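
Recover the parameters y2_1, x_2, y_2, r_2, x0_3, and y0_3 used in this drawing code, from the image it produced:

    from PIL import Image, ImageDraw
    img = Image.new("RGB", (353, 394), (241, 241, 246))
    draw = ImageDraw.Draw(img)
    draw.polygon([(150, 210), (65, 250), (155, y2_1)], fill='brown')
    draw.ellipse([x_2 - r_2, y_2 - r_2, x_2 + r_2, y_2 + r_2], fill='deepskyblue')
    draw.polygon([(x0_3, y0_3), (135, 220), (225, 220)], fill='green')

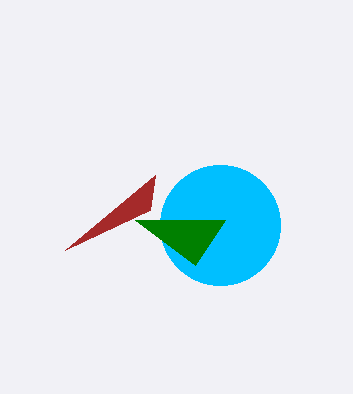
y2_1 = 175
x_2 = 220
y_2 = 225
r_2 = 60
x0_3 = 195
y0_3 = 265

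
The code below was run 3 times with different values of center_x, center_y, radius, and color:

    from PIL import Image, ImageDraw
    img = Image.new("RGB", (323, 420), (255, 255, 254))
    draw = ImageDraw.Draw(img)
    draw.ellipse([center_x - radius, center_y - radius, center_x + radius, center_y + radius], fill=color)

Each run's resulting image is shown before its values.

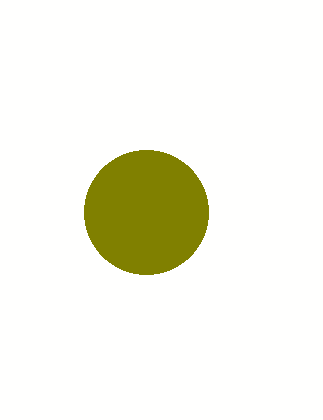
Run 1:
center_x = 146, center_y = 212, radius = 62, color = 'olive'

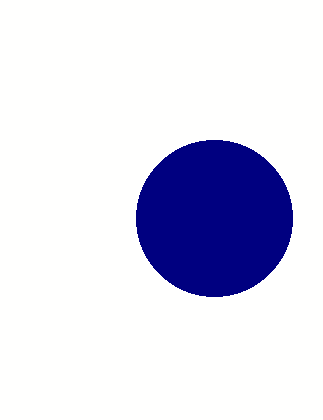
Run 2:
center_x = 214; center_y = 218; radius = 78; color = 'navy'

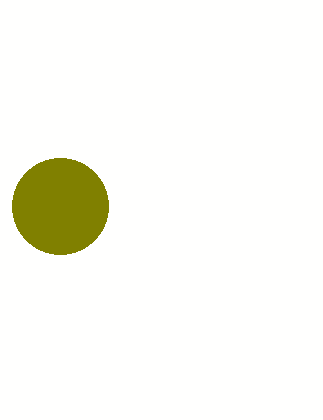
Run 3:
center_x = 60
center_y = 206
radius = 48
color = 'olive'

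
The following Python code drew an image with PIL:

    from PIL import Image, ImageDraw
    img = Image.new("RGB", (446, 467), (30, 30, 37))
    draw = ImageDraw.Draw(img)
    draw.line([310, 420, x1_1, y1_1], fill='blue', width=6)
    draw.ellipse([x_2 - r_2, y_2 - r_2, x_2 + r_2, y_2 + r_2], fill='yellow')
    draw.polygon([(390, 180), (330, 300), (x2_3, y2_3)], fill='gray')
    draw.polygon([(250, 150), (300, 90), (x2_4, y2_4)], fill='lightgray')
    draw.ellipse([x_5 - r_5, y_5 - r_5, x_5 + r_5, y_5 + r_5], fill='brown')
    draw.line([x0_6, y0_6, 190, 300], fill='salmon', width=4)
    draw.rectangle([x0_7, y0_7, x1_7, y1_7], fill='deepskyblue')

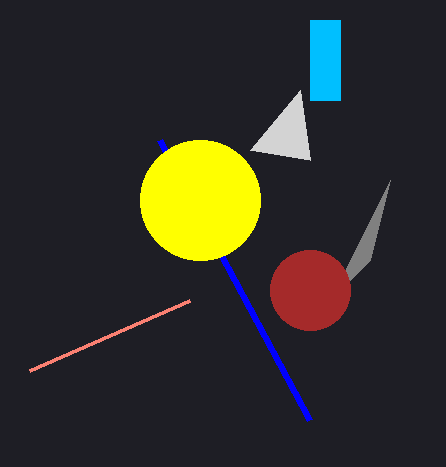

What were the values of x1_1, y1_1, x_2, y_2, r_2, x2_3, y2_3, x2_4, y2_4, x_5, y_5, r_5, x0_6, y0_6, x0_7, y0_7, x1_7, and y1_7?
x1_1 = 160; y1_1 = 140; x_2 = 200; y_2 = 200; r_2 = 60; x2_3 = 370; y2_3 = 260; x2_4 = 310; y2_4 = 160; x_5 = 310; y_5 = 290; r_5 = 40; x0_6 = 30; y0_6 = 370; x0_7 = 310; y0_7 = 20; x1_7 = 340; y1_7 = 100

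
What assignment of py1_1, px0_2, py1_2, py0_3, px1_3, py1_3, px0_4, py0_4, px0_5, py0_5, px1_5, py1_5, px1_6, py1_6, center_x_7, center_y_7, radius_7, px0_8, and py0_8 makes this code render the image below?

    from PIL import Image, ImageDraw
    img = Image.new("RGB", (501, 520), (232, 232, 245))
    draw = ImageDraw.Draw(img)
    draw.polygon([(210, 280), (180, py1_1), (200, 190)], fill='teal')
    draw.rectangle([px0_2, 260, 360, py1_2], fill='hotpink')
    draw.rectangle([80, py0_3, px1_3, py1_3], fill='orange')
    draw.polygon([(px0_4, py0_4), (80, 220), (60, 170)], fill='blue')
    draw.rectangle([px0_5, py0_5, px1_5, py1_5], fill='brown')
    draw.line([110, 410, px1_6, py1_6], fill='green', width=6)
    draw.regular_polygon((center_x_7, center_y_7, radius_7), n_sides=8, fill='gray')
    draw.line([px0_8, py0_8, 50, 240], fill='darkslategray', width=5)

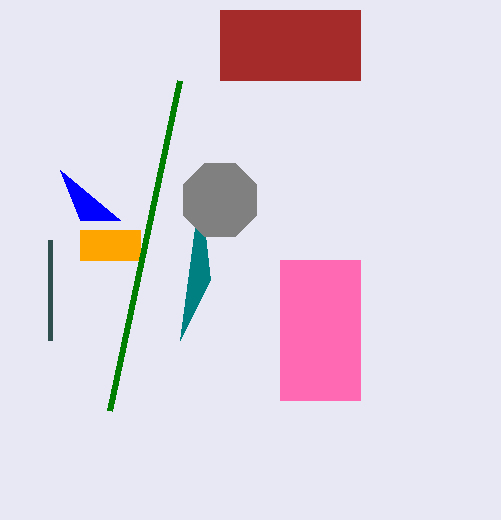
py1_1 = 340, px0_2 = 280, py1_2 = 400, py0_3 = 230, px1_3 = 140, py1_3 = 260, px0_4 = 120, py0_4 = 220, px0_5 = 220, py0_5 = 10, px1_5 = 360, py1_5 = 80, px1_6 = 180, py1_6 = 80, center_x_7 = 220, center_y_7 = 200, radius_7 = 40, px0_8 = 50, py0_8 = 340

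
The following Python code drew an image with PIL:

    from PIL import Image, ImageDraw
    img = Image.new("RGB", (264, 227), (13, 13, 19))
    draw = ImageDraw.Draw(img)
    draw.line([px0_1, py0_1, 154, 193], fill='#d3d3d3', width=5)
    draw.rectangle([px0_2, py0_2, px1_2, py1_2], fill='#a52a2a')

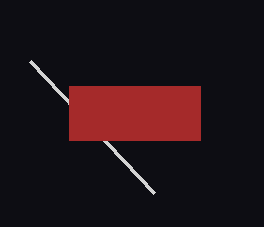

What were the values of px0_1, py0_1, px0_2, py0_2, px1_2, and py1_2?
px0_1 = 30, py0_1 = 61, px0_2 = 69, py0_2 = 86, px1_2 = 200, py1_2 = 140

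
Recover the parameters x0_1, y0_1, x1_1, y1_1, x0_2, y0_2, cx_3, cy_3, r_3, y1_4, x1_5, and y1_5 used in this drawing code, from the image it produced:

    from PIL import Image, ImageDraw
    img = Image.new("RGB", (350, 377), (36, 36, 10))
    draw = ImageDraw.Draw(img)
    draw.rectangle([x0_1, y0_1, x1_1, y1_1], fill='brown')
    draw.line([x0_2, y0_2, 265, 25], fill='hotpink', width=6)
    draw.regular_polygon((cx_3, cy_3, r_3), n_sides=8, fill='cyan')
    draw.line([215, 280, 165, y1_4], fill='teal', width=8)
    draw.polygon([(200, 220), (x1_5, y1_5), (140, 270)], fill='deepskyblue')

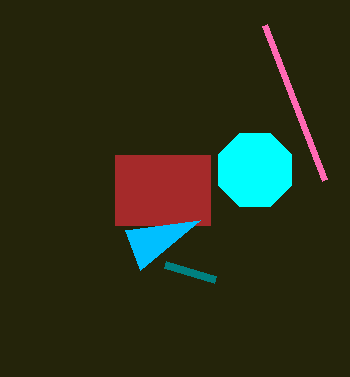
x0_1 = 115, y0_1 = 155, x1_1 = 210, y1_1 = 225, x0_2 = 325, y0_2 = 180, cx_3 = 255, cy_3 = 170, r_3 = 40, y1_4 = 265, x1_5 = 125, y1_5 = 230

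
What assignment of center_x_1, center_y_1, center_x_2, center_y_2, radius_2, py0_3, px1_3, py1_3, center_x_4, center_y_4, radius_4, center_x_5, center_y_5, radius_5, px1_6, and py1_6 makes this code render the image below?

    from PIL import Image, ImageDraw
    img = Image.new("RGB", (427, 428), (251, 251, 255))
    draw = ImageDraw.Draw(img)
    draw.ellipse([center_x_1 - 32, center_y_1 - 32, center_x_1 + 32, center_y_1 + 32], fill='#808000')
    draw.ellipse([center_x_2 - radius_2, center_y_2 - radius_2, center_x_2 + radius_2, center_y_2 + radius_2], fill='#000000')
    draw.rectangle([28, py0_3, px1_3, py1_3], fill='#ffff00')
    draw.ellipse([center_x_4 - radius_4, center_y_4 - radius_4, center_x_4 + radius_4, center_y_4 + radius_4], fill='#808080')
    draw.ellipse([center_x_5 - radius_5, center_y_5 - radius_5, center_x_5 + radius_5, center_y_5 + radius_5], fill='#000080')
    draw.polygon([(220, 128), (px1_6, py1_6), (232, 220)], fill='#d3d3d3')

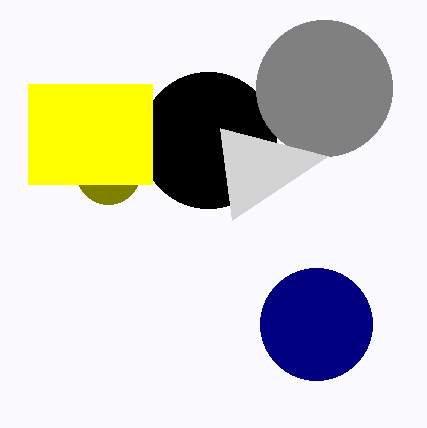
center_x_1 = 108; center_y_1 = 172; center_x_2 = 208; center_y_2 = 140; radius_2 = 68; py0_3 = 84; px1_3 = 152; py1_3 = 184; center_x_4 = 324; center_y_4 = 88; radius_4 = 68; center_x_5 = 316; center_y_5 = 324; radius_5 = 56; px1_6 = 328; py1_6 = 156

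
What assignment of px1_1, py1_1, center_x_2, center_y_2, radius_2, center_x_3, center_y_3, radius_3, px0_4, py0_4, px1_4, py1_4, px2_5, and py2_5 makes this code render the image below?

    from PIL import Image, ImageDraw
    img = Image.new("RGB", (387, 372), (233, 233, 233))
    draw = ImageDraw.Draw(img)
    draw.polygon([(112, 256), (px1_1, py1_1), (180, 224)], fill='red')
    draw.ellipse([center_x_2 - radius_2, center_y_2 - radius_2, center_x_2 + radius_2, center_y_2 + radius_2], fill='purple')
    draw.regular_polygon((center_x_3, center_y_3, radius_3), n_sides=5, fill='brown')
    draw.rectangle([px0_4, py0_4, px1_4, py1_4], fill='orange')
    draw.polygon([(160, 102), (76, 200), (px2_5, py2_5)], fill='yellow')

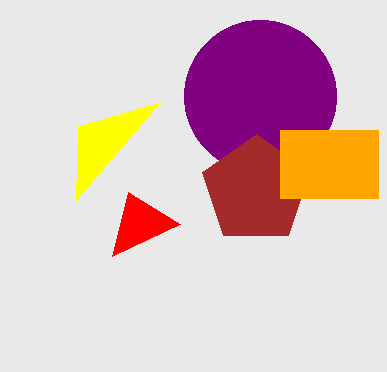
px1_1 = 128; py1_1 = 192; center_x_2 = 260; center_y_2 = 96; radius_2 = 76; center_x_3 = 256; center_y_3 = 190; radius_3 = 56; px0_4 = 280; py0_4 = 130; px1_4 = 378; py1_4 = 198; px2_5 = 78; py2_5 = 126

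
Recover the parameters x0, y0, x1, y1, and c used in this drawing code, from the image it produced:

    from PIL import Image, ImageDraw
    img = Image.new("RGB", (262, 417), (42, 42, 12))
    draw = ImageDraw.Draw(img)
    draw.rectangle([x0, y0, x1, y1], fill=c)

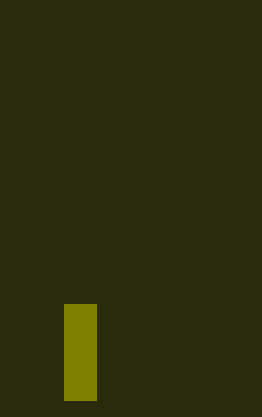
x0 = 64, y0 = 304, x1 = 96, y1 = 400, c = 'olive'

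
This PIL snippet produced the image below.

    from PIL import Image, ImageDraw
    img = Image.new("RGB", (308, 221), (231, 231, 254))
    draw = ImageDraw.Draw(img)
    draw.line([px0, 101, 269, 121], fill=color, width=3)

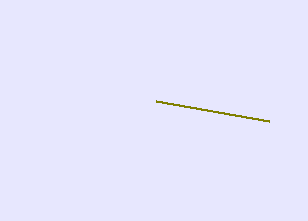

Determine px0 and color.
px0 = 156
color = 'olive'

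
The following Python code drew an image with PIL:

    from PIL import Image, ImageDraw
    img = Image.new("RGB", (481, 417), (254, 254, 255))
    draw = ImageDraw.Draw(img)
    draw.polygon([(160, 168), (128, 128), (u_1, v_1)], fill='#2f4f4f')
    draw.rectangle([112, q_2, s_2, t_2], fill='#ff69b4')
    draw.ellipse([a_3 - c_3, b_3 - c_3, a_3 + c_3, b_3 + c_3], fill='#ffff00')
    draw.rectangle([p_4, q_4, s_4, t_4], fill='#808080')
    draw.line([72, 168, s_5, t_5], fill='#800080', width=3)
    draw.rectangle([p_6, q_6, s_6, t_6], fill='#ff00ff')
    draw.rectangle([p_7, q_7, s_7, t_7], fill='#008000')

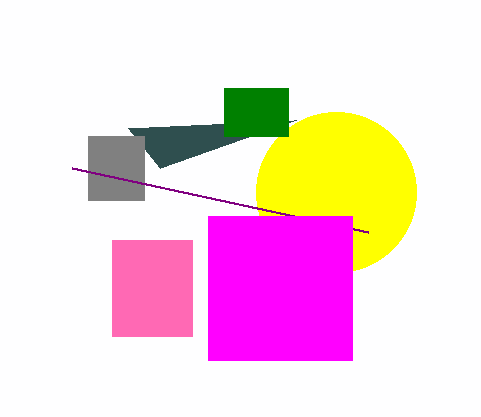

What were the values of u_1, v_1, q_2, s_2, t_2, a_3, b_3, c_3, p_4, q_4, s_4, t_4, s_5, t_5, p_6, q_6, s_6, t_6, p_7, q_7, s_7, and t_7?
u_1 = 296, v_1 = 120, q_2 = 240, s_2 = 192, t_2 = 336, a_3 = 336, b_3 = 192, c_3 = 80, p_4 = 88, q_4 = 136, s_4 = 144, t_4 = 200, s_5 = 368, t_5 = 232, p_6 = 208, q_6 = 216, s_6 = 352, t_6 = 360, p_7 = 224, q_7 = 88, s_7 = 288, t_7 = 136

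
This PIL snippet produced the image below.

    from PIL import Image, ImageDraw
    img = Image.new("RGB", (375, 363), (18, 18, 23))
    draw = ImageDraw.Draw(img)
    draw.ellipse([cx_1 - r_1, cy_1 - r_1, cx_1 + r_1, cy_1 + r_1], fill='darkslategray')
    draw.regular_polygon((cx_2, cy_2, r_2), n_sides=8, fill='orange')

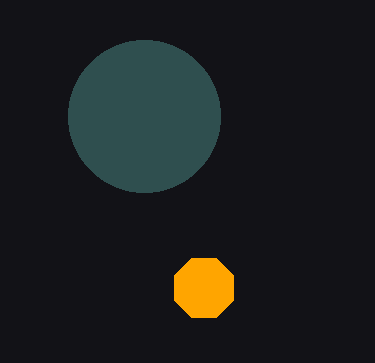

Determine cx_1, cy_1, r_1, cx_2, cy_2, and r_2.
cx_1 = 144, cy_1 = 116, r_1 = 76, cx_2 = 204, cy_2 = 288, r_2 = 32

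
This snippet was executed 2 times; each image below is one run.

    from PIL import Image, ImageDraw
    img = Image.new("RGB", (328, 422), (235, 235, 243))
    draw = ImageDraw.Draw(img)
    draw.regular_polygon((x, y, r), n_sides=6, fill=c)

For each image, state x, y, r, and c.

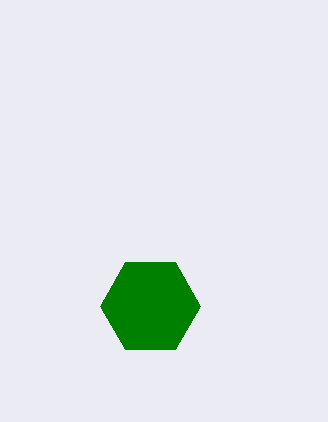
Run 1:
x = 150, y = 306, r = 50, c = 'green'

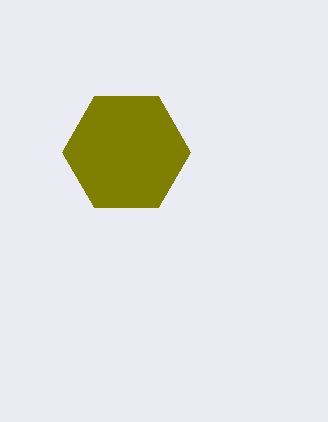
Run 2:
x = 126, y = 152, r = 64, c = 'olive'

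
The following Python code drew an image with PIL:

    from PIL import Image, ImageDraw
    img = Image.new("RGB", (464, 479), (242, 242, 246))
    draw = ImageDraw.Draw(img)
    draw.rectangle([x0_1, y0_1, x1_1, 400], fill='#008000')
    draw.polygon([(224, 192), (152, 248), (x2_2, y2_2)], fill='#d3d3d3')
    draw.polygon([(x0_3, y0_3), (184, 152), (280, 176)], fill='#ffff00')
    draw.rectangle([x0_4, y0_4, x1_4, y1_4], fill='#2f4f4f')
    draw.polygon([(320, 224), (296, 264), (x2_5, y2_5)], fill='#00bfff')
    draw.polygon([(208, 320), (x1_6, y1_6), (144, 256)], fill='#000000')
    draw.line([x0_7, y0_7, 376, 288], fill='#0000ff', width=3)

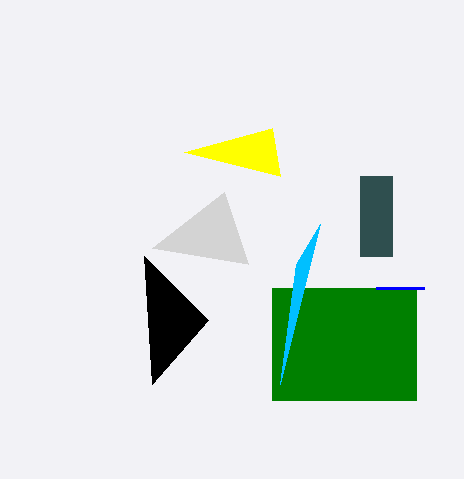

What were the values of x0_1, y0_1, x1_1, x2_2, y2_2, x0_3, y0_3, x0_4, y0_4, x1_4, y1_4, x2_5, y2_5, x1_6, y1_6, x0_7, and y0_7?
x0_1 = 272; y0_1 = 288; x1_1 = 416; x2_2 = 248; y2_2 = 264; x0_3 = 272; y0_3 = 128; x0_4 = 360; y0_4 = 176; x1_4 = 392; y1_4 = 256; x2_5 = 280; y2_5 = 384; x1_6 = 152; y1_6 = 384; x0_7 = 424; y0_7 = 288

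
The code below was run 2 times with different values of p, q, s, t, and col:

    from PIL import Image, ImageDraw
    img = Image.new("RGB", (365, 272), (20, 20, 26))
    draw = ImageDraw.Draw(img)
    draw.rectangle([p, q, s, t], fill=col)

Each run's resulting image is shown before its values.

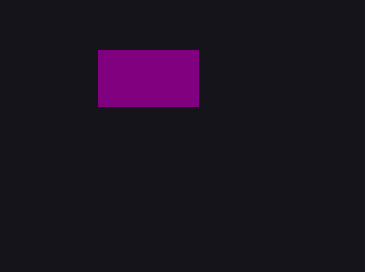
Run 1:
p = 98, q = 50, s = 198, t = 106, col = 'purple'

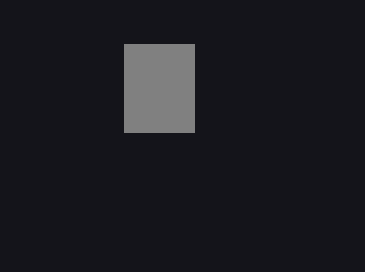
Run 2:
p = 124
q = 44
s = 194
t = 132
col = 'gray'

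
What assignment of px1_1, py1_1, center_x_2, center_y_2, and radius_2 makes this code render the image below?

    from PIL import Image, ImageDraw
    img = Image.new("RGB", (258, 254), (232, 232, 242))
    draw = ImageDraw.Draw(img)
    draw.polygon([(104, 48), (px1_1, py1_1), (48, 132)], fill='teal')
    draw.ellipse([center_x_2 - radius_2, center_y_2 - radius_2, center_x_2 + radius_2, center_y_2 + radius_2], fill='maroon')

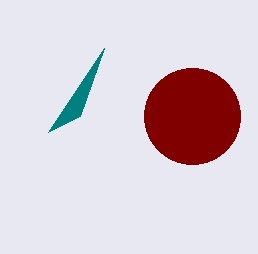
px1_1 = 80; py1_1 = 116; center_x_2 = 192; center_y_2 = 116; radius_2 = 48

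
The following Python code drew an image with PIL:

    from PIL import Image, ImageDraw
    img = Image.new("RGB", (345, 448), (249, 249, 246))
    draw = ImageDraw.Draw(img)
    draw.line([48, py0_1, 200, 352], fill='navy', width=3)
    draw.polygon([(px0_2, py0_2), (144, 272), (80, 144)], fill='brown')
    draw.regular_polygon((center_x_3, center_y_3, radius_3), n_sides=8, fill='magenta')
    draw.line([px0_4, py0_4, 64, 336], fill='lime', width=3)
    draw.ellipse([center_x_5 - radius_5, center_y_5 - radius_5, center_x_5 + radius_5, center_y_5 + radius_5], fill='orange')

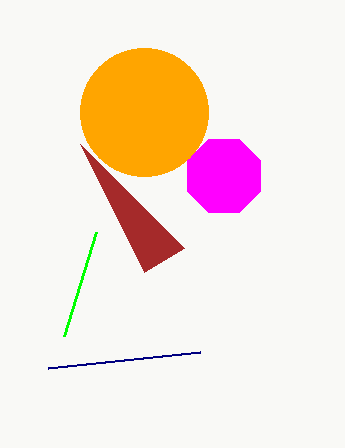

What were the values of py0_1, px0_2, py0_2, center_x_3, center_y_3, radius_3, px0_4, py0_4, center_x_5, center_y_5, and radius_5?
py0_1 = 368
px0_2 = 184
py0_2 = 248
center_x_3 = 224
center_y_3 = 176
radius_3 = 40
px0_4 = 96
py0_4 = 232
center_x_5 = 144
center_y_5 = 112
radius_5 = 64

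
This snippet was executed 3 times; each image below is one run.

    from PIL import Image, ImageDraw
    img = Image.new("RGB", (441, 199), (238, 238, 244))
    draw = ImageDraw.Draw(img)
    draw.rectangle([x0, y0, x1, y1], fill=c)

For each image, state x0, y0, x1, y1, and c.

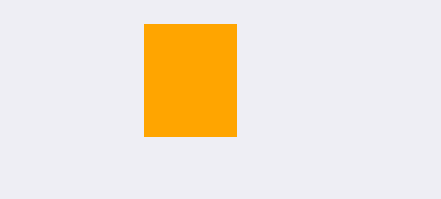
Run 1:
x0 = 144, y0 = 24, x1 = 236, y1 = 136, c = 'orange'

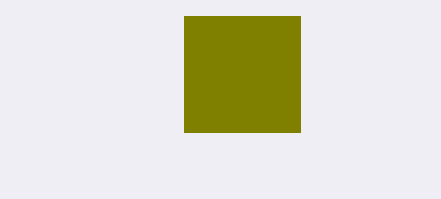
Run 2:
x0 = 184; y0 = 16; x1 = 300; y1 = 132; c = 'olive'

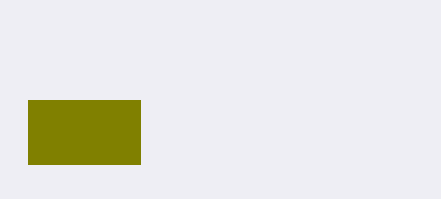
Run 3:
x0 = 28, y0 = 100, x1 = 140, y1 = 164, c = 'olive'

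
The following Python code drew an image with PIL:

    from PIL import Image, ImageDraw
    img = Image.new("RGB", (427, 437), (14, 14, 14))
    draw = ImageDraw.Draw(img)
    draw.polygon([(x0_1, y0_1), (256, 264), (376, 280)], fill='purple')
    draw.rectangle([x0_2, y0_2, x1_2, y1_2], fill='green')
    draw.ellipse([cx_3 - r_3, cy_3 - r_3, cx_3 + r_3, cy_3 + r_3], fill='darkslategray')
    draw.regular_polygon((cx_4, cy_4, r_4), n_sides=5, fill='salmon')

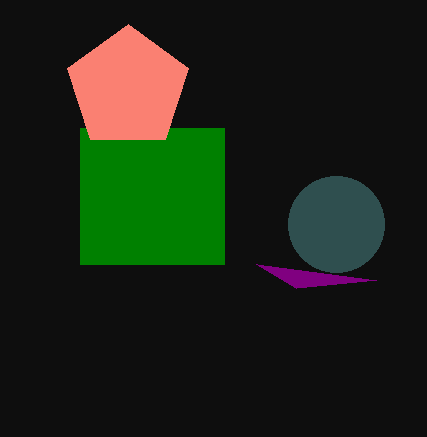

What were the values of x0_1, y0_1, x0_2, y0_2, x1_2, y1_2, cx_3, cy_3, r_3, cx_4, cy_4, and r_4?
x0_1 = 296, y0_1 = 288, x0_2 = 80, y0_2 = 128, x1_2 = 224, y1_2 = 264, cx_3 = 336, cy_3 = 224, r_3 = 48, cx_4 = 128, cy_4 = 88, r_4 = 64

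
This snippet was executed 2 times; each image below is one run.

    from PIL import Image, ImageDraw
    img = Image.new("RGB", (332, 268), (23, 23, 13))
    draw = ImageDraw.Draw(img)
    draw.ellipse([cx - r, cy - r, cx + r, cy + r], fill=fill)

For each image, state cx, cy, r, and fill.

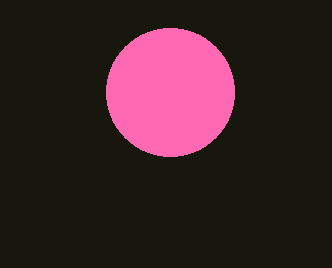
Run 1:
cx = 170, cy = 92, r = 64, fill = 'hotpink'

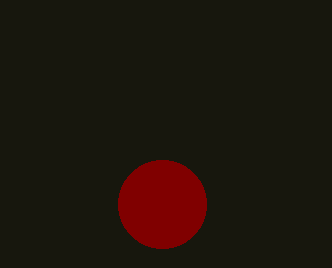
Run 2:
cx = 162; cy = 204; r = 44; fill = 'maroon'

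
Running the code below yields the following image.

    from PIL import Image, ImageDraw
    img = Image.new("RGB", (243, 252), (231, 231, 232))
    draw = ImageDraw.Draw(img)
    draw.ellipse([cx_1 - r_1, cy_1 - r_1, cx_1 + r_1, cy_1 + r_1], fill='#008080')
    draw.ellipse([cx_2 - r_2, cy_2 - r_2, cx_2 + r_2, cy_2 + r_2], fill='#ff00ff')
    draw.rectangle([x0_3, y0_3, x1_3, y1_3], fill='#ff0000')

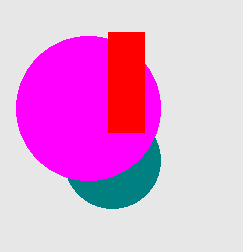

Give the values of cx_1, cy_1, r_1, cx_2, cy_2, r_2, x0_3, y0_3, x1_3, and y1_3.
cx_1 = 112
cy_1 = 160
r_1 = 48
cx_2 = 88
cy_2 = 108
r_2 = 72
x0_3 = 108
y0_3 = 32
x1_3 = 144
y1_3 = 132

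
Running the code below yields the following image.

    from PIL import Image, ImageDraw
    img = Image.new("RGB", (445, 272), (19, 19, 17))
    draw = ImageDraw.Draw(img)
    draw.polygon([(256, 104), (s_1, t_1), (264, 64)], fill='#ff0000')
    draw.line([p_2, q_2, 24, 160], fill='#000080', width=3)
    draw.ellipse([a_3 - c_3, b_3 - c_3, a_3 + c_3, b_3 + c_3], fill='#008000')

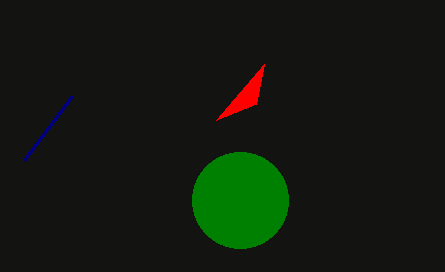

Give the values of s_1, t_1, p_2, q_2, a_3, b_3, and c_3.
s_1 = 216, t_1 = 120, p_2 = 72, q_2 = 96, a_3 = 240, b_3 = 200, c_3 = 48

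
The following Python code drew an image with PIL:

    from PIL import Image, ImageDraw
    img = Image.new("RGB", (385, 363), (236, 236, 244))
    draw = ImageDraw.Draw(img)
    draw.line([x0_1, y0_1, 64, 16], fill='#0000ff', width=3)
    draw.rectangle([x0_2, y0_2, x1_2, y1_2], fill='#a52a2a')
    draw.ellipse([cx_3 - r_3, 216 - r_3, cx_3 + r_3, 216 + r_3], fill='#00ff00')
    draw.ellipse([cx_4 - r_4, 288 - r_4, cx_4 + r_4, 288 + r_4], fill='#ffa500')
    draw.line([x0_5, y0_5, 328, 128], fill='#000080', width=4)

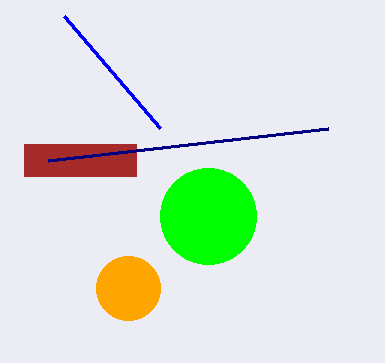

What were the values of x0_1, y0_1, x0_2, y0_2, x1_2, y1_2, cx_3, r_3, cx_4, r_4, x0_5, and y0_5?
x0_1 = 160, y0_1 = 128, x0_2 = 24, y0_2 = 144, x1_2 = 136, y1_2 = 176, cx_3 = 208, r_3 = 48, cx_4 = 128, r_4 = 32, x0_5 = 48, y0_5 = 160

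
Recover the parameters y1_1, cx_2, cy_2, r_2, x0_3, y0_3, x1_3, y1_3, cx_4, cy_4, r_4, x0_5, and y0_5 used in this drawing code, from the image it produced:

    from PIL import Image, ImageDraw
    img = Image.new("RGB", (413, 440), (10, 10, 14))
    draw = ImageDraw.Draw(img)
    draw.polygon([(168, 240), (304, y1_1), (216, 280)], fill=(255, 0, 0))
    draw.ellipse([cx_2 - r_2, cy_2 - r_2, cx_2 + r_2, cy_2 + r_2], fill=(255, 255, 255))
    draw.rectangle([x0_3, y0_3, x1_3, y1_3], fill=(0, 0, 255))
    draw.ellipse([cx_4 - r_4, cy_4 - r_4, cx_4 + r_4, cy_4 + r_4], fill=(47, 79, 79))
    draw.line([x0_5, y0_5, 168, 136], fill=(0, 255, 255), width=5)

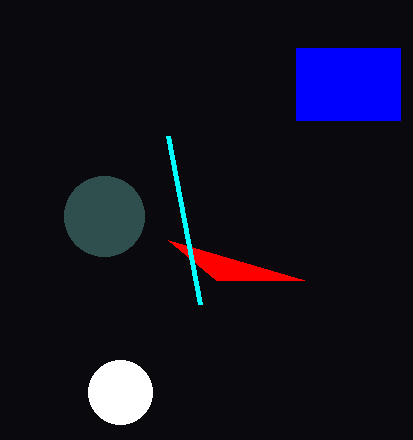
y1_1 = 280
cx_2 = 120
cy_2 = 392
r_2 = 32
x0_3 = 296
y0_3 = 48
x1_3 = 400
y1_3 = 120
cx_4 = 104
cy_4 = 216
r_4 = 40
x0_5 = 200
y0_5 = 304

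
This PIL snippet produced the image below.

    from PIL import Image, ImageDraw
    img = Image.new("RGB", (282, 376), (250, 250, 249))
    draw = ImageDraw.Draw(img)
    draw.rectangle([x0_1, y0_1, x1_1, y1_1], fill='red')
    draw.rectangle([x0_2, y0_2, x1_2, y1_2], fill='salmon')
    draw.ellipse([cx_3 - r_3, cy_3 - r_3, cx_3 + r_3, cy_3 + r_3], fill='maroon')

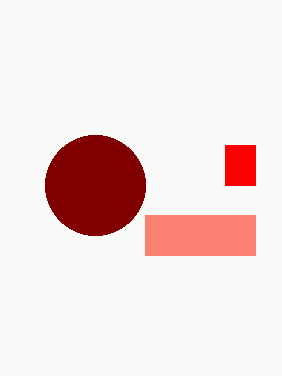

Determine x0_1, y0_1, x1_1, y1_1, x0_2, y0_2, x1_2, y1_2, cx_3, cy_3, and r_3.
x0_1 = 225; y0_1 = 145; x1_1 = 255; y1_1 = 185; x0_2 = 145; y0_2 = 215; x1_2 = 255; y1_2 = 255; cx_3 = 95; cy_3 = 185; r_3 = 50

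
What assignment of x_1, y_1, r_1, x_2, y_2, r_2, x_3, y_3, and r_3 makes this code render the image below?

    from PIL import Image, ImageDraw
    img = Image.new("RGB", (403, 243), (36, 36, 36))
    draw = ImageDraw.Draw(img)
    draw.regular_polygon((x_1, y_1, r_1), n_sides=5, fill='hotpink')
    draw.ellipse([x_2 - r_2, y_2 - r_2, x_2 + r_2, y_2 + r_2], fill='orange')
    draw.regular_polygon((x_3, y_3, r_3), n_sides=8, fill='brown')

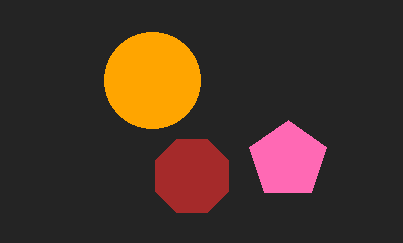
x_1 = 288, y_1 = 160, r_1 = 40, x_2 = 152, y_2 = 80, r_2 = 48, x_3 = 192, y_3 = 176, r_3 = 40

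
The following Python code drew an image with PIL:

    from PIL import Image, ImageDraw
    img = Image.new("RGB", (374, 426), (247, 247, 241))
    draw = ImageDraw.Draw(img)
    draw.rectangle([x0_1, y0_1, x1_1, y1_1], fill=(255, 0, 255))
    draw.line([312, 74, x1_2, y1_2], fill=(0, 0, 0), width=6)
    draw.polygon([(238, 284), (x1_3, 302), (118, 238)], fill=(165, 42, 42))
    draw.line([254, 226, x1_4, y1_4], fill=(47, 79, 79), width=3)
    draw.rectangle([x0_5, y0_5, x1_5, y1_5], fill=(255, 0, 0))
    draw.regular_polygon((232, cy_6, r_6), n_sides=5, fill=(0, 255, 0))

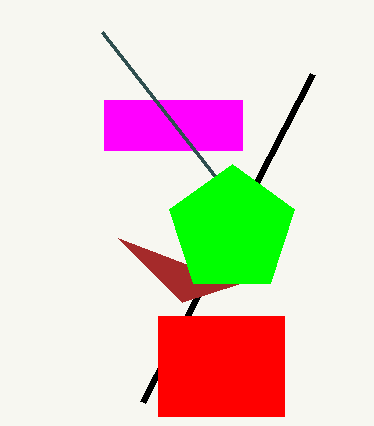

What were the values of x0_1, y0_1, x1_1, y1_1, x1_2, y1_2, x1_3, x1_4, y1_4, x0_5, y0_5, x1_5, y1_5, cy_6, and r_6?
x0_1 = 104
y0_1 = 100
x1_1 = 242
y1_1 = 150
x1_2 = 142
y1_2 = 402
x1_3 = 182
x1_4 = 102
y1_4 = 32
x0_5 = 158
y0_5 = 316
x1_5 = 284
y1_5 = 416
cy_6 = 230
r_6 = 66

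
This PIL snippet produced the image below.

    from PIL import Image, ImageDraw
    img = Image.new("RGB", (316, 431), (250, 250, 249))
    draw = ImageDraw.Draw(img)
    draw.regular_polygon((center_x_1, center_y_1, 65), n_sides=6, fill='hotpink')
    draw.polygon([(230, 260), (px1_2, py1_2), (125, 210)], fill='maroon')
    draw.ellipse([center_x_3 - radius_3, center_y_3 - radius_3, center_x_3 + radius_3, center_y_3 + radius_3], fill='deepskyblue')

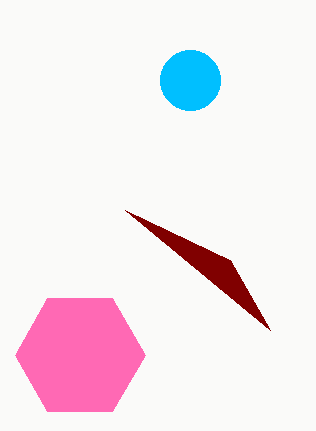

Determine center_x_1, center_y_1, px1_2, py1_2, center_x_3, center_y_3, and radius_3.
center_x_1 = 80; center_y_1 = 355; px1_2 = 270; py1_2 = 330; center_x_3 = 190; center_y_3 = 80; radius_3 = 30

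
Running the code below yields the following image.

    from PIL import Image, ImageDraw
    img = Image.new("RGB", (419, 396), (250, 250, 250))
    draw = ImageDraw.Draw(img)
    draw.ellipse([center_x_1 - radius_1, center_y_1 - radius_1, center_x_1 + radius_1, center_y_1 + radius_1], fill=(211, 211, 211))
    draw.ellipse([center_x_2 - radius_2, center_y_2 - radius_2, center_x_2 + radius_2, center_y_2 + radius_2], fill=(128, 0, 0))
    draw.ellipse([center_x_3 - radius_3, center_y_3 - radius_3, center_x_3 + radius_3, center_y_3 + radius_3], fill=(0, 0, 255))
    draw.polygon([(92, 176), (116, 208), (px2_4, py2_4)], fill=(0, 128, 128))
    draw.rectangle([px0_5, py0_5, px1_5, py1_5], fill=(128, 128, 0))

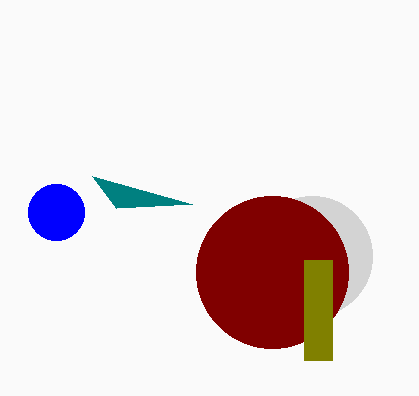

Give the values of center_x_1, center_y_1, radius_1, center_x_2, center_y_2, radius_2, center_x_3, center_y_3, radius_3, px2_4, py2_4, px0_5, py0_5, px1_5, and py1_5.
center_x_1 = 312; center_y_1 = 256; radius_1 = 60; center_x_2 = 272; center_y_2 = 272; radius_2 = 76; center_x_3 = 56; center_y_3 = 212; radius_3 = 28; px2_4 = 192; py2_4 = 204; px0_5 = 304; py0_5 = 260; px1_5 = 332; py1_5 = 360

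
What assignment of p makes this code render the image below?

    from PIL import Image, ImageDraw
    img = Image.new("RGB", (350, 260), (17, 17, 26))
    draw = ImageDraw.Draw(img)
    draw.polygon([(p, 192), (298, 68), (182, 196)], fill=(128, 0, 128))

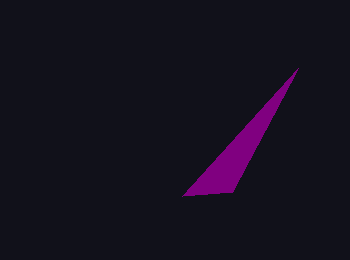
p = 232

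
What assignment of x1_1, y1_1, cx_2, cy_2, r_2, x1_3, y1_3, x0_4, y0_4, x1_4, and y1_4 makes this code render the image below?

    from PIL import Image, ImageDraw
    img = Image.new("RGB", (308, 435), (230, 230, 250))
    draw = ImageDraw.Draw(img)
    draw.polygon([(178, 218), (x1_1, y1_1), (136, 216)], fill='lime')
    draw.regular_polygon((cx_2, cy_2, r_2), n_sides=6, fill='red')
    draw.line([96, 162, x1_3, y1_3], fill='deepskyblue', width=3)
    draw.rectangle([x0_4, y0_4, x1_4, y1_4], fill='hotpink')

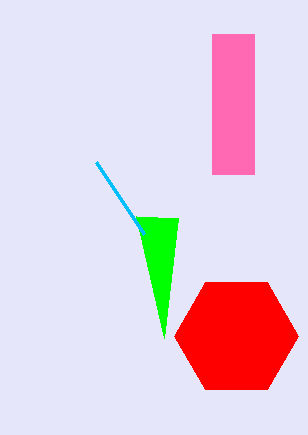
x1_1 = 164; y1_1 = 338; cx_2 = 236; cy_2 = 336; r_2 = 62; x1_3 = 144; y1_3 = 234; x0_4 = 212; y0_4 = 34; x1_4 = 254; y1_4 = 174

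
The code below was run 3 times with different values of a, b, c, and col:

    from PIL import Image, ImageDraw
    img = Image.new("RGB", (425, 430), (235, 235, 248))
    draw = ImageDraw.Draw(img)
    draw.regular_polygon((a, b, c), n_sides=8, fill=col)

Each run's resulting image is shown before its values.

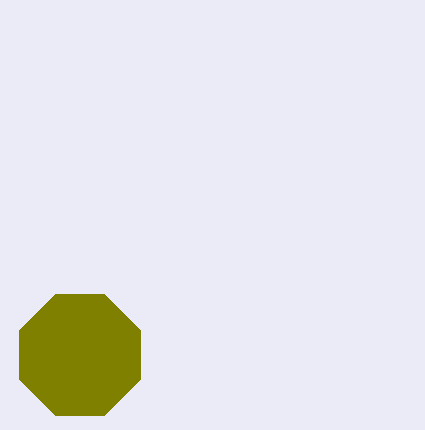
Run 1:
a = 80, b = 355, c = 65, col = 'olive'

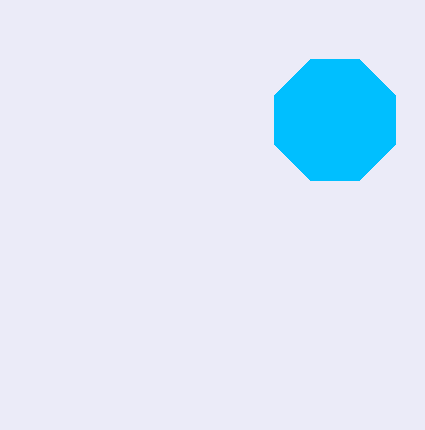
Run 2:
a = 335; b = 120; c = 65; col = 'deepskyblue'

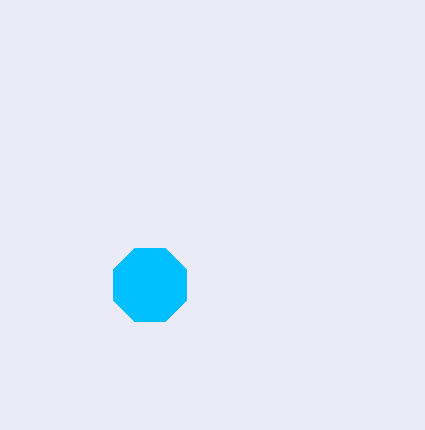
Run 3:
a = 150; b = 285; c = 40; col = 'deepskyblue'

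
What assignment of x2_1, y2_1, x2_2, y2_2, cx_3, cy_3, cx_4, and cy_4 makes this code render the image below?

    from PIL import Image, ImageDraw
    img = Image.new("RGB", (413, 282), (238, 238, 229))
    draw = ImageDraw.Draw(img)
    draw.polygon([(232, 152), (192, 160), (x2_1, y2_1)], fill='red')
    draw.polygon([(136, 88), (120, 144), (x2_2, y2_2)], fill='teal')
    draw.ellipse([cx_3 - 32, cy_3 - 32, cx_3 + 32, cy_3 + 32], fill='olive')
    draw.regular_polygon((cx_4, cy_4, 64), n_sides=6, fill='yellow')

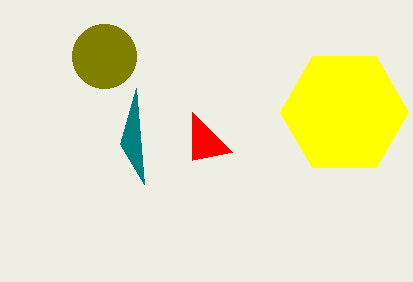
x2_1 = 192
y2_1 = 112
x2_2 = 144
y2_2 = 184
cx_3 = 104
cy_3 = 56
cx_4 = 344
cy_4 = 112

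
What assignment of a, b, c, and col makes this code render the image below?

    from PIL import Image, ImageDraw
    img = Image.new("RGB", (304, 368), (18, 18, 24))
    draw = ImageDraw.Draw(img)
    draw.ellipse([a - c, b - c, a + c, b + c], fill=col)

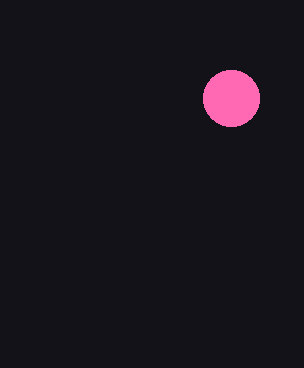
a = 231; b = 98; c = 28; col = 'hotpink'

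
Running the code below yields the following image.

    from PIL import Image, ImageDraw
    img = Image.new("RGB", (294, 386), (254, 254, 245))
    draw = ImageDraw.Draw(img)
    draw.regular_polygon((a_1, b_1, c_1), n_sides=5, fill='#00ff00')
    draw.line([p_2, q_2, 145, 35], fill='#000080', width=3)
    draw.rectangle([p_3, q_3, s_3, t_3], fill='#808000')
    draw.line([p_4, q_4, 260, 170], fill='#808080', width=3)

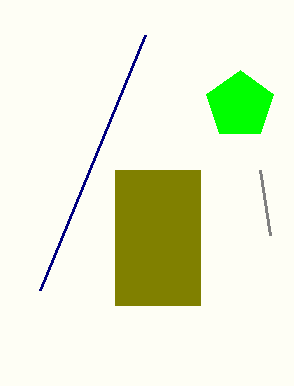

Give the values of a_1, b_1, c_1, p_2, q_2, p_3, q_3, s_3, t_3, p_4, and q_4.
a_1 = 240, b_1 = 105, c_1 = 35, p_2 = 40, q_2 = 290, p_3 = 115, q_3 = 170, s_3 = 200, t_3 = 305, p_4 = 270, q_4 = 235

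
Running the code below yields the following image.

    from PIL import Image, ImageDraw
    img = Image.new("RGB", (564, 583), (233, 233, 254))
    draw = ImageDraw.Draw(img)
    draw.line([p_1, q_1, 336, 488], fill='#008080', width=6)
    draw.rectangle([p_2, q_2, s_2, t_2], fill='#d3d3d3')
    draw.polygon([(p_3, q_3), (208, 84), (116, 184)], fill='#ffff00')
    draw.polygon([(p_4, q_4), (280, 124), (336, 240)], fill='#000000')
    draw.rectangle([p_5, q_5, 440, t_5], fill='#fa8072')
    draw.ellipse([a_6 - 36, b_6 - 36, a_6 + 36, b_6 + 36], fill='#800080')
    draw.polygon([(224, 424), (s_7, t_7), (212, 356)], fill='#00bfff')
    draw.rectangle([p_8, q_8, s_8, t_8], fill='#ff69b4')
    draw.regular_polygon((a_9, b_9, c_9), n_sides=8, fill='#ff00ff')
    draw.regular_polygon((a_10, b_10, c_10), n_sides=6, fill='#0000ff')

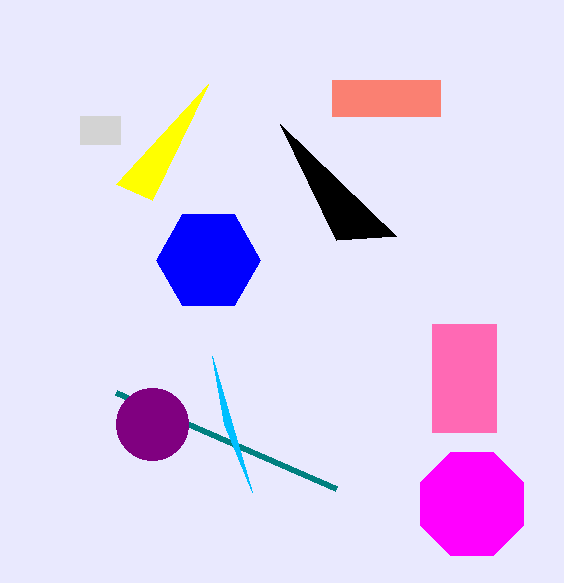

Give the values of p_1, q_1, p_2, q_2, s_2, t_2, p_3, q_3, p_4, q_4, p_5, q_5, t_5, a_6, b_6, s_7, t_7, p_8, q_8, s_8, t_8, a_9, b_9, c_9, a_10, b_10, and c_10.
p_1 = 116; q_1 = 392; p_2 = 80; q_2 = 116; s_2 = 120; t_2 = 144; p_3 = 152; q_3 = 200; p_4 = 396; q_4 = 236; p_5 = 332; q_5 = 80; t_5 = 116; a_6 = 152; b_6 = 424; s_7 = 252; t_7 = 492; p_8 = 432; q_8 = 324; s_8 = 496; t_8 = 432; a_9 = 472; b_9 = 504; c_9 = 56; a_10 = 208; b_10 = 260; c_10 = 52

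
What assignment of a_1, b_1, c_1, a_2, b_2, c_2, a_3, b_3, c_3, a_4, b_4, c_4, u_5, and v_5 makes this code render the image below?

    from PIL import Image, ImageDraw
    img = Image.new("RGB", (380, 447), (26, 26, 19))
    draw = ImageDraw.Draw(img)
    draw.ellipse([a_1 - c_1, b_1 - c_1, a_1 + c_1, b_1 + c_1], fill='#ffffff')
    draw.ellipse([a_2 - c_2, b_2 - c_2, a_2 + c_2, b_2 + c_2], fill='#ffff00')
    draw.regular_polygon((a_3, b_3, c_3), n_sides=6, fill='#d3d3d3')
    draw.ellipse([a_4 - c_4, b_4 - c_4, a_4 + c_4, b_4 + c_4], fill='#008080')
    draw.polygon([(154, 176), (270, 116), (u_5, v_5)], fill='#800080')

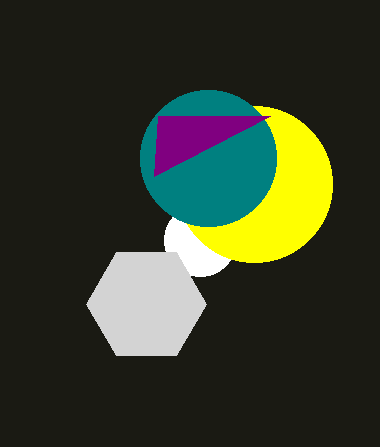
a_1 = 200; b_1 = 240; c_1 = 36; a_2 = 254; b_2 = 184; c_2 = 78; a_3 = 146; b_3 = 304; c_3 = 60; a_4 = 208; b_4 = 158; c_4 = 68; u_5 = 158; v_5 = 116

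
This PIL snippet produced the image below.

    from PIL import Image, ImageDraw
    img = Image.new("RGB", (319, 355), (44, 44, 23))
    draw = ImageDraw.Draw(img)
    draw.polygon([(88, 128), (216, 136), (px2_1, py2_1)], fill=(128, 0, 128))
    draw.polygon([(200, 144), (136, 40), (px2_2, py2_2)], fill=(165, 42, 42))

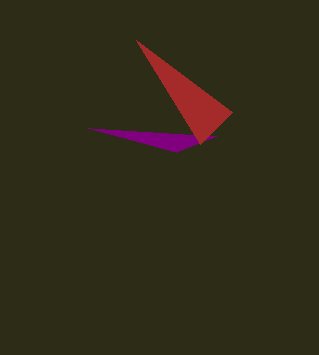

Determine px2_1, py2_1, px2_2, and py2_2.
px2_1 = 176, py2_1 = 152, px2_2 = 232, py2_2 = 112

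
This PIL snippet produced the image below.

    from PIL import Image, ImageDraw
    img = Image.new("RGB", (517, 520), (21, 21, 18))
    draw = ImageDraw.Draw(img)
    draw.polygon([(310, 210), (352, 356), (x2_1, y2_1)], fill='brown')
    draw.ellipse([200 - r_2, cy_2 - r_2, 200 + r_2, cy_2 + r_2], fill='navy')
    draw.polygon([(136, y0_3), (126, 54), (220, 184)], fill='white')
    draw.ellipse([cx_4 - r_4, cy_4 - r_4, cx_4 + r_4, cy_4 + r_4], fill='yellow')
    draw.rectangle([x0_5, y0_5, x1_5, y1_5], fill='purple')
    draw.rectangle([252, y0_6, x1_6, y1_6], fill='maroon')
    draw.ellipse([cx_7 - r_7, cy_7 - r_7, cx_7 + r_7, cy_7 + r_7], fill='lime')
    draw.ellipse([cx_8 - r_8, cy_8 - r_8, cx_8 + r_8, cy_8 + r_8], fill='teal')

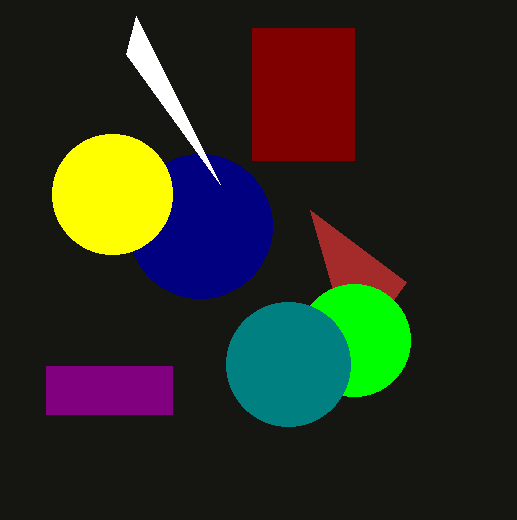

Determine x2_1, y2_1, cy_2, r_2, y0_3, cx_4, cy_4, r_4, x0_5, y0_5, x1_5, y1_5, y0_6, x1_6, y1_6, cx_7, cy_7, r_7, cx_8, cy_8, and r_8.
x2_1 = 406
y2_1 = 282
cy_2 = 226
r_2 = 72
y0_3 = 16
cx_4 = 112
cy_4 = 194
r_4 = 60
x0_5 = 46
y0_5 = 366
x1_5 = 172
y1_5 = 414
y0_6 = 28
x1_6 = 354
y1_6 = 160
cx_7 = 354
cy_7 = 340
r_7 = 56
cx_8 = 288
cy_8 = 364
r_8 = 62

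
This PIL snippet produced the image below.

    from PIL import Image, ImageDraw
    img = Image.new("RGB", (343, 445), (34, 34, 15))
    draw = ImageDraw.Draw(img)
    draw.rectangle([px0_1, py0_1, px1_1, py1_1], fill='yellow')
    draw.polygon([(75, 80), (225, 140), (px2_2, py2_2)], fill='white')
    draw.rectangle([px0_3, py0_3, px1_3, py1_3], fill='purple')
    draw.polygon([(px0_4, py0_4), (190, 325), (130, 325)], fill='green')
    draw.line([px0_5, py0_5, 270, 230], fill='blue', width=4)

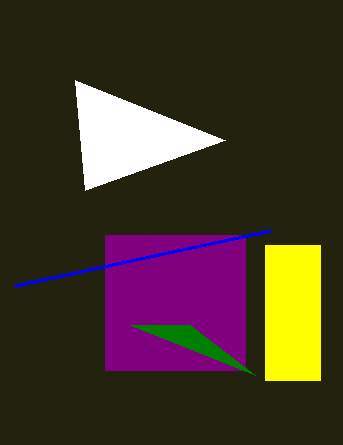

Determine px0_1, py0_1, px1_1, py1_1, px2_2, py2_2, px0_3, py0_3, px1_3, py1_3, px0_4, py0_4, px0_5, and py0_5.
px0_1 = 265, py0_1 = 245, px1_1 = 320, py1_1 = 380, px2_2 = 85, py2_2 = 190, px0_3 = 105, py0_3 = 235, px1_3 = 245, py1_3 = 370, px0_4 = 255, py0_4 = 375, px0_5 = 15, py0_5 = 285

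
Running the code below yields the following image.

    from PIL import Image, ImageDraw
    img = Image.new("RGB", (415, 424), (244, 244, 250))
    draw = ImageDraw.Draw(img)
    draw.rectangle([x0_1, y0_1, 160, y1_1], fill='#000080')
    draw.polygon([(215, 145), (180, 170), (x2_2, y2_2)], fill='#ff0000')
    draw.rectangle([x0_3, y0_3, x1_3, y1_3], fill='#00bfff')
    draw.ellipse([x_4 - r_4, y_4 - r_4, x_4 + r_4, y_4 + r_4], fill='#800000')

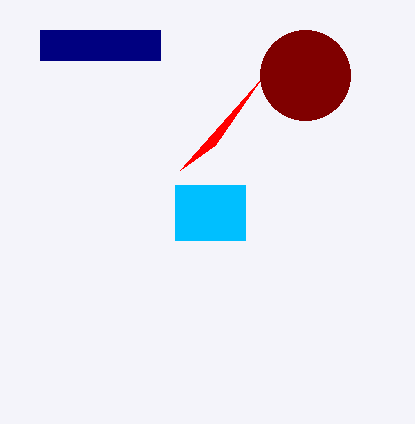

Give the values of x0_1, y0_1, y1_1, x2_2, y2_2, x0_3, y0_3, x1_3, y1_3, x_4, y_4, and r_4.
x0_1 = 40, y0_1 = 30, y1_1 = 60, x2_2 = 260, y2_2 = 80, x0_3 = 175, y0_3 = 185, x1_3 = 245, y1_3 = 240, x_4 = 305, y_4 = 75, r_4 = 45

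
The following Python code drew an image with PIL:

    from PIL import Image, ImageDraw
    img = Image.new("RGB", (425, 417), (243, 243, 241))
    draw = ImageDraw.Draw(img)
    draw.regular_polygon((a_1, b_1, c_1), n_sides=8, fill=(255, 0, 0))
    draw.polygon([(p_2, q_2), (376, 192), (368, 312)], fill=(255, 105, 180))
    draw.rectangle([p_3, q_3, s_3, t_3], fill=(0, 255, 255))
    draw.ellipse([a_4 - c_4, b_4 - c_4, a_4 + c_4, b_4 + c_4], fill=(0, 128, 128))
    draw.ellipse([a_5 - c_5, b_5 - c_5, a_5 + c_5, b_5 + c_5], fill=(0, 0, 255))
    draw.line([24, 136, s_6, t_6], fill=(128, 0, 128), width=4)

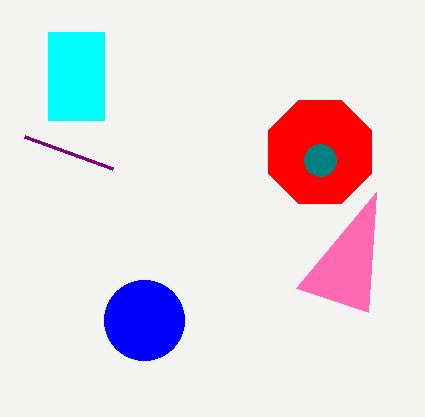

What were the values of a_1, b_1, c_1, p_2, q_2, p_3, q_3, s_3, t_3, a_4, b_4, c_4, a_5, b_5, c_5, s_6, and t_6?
a_1 = 320
b_1 = 152
c_1 = 56
p_2 = 296
q_2 = 288
p_3 = 48
q_3 = 32
s_3 = 104
t_3 = 120
a_4 = 320
b_4 = 160
c_4 = 16
a_5 = 144
b_5 = 320
c_5 = 40
s_6 = 112
t_6 = 168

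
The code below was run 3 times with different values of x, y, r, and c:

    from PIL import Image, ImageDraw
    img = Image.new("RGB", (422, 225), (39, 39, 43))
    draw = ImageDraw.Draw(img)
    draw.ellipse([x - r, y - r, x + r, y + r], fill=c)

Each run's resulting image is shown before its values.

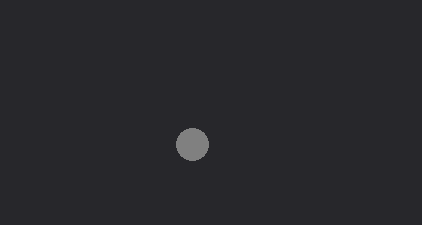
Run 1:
x = 192
y = 144
r = 16
c = 'gray'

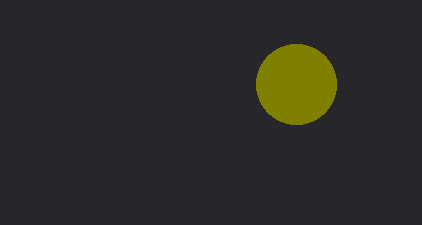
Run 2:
x = 296; y = 84; r = 40; c = 'olive'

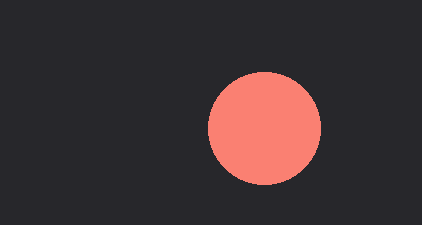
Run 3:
x = 264; y = 128; r = 56; c = 'salmon'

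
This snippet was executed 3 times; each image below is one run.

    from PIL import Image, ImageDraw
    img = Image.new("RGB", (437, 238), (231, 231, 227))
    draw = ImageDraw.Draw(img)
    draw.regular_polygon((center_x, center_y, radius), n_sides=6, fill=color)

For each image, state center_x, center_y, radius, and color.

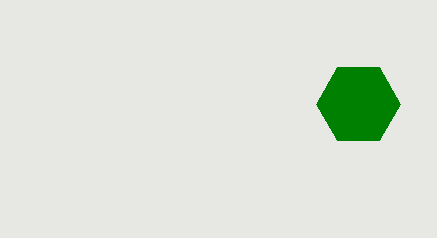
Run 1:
center_x = 358; center_y = 104; radius = 42; color = 'green'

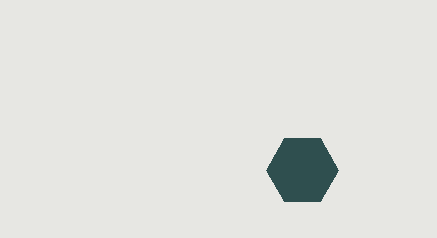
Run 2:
center_x = 302
center_y = 170
radius = 36
color = 'darkslategray'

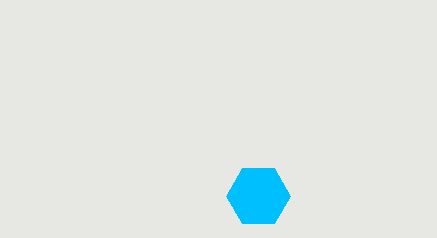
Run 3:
center_x = 258; center_y = 196; radius = 32; color = 'deepskyblue'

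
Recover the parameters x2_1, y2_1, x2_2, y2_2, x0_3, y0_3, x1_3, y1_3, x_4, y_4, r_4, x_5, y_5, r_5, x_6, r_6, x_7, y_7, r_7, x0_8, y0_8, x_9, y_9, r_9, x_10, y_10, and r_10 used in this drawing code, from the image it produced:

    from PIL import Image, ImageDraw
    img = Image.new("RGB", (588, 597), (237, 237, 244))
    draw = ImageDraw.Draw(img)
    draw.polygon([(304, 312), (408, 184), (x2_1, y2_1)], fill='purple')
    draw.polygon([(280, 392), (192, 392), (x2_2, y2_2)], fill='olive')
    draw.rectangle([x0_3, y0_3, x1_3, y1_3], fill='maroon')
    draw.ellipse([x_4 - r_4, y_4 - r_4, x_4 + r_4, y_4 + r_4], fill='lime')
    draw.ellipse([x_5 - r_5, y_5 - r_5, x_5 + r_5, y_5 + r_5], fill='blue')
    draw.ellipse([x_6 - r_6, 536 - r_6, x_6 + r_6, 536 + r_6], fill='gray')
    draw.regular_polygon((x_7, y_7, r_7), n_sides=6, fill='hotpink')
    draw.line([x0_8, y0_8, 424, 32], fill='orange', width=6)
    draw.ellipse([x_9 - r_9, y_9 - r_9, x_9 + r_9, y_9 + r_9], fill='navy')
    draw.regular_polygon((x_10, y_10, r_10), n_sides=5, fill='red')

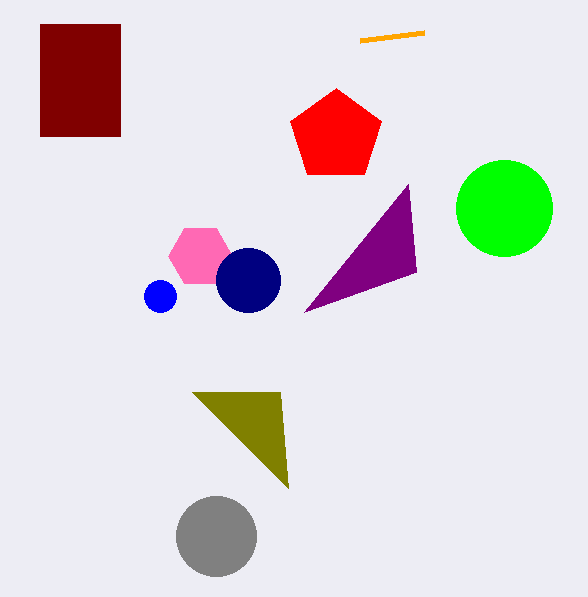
x2_1 = 416, y2_1 = 272, x2_2 = 288, y2_2 = 488, x0_3 = 40, y0_3 = 24, x1_3 = 120, y1_3 = 136, x_4 = 504, y_4 = 208, r_4 = 48, x_5 = 160, y_5 = 296, r_5 = 16, x_6 = 216, r_6 = 40, x_7 = 200, y_7 = 256, r_7 = 32, x0_8 = 360, y0_8 = 40, x_9 = 248, y_9 = 280, r_9 = 32, x_10 = 336, y_10 = 136, r_10 = 48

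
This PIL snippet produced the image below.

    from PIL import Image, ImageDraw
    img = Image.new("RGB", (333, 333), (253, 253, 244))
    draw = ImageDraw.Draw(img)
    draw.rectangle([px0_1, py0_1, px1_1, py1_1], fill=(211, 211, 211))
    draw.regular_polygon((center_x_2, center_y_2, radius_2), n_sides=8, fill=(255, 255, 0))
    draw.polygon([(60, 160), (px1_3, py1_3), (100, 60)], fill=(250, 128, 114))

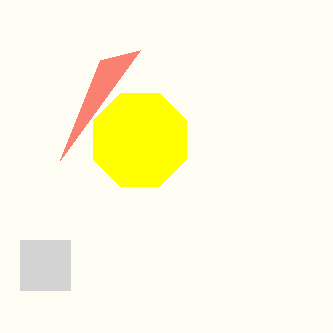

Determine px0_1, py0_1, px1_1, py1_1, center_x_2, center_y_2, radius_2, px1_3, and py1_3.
px0_1 = 20; py0_1 = 240; px1_1 = 70; py1_1 = 290; center_x_2 = 140; center_y_2 = 140; radius_2 = 50; px1_3 = 140; py1_3 = 50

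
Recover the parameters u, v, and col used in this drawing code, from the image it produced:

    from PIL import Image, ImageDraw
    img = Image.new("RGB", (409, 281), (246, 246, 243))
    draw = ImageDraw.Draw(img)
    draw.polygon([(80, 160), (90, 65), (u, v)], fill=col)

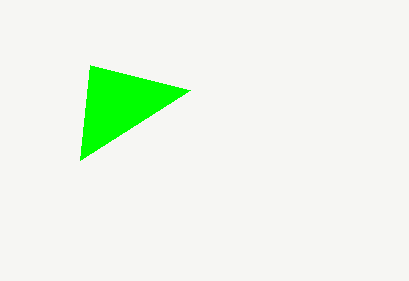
u = 190, v = 90, col = 'lime'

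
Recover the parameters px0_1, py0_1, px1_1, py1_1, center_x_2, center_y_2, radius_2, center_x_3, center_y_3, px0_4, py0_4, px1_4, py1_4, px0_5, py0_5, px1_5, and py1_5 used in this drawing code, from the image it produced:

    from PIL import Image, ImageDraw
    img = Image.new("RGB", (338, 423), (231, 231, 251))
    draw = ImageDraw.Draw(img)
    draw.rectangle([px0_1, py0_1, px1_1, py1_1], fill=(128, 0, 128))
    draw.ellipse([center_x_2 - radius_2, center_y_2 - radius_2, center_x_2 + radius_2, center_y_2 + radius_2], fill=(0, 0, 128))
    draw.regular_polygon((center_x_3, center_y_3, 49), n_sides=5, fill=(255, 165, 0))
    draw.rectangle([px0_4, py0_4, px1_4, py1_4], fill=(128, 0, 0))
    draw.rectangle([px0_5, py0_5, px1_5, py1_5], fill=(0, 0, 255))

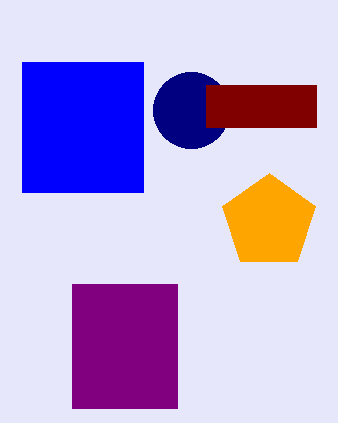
px0_1 = 72, py0_1 = 284, px1_1 = 177, py1_1 = 408, center_x_2 = 191, center_y_2 = 110, radius_2 = 38, center_x_3 = 269, center_y_3 = 222, px0_4 = 206, py0_4 = 85, px1_4 = 316, py1_4 = 127, px0_5 = 22, py0_5 = 62, px1_5 = 143, py1_5 = 192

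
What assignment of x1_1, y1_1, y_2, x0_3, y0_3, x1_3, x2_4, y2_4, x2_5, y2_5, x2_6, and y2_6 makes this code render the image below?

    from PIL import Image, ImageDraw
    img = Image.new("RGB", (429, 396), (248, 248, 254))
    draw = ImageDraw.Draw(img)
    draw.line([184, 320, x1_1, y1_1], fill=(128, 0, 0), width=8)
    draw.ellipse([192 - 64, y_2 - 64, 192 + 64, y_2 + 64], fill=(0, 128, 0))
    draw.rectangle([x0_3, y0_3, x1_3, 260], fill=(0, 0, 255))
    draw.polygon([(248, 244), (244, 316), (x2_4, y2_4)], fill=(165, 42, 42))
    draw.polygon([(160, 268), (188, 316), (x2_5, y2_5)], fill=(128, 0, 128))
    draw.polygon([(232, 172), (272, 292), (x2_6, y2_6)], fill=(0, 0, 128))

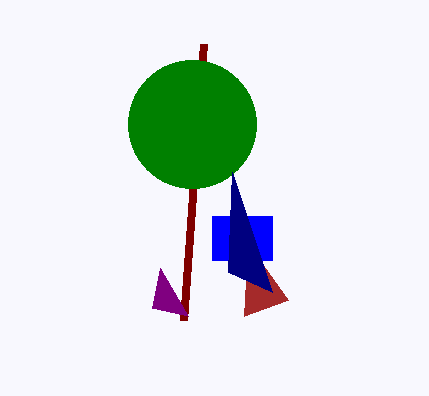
x1_1 = 204; y1_1 = 44; y_2 = 124; x0_3 = 212; y0_3 = 216; x1_3 = 272; x2_4 = 288; y2_4 = 300; x2_5 = 152; y2_5 = 308; x2_6 = 228; y2_6 = 272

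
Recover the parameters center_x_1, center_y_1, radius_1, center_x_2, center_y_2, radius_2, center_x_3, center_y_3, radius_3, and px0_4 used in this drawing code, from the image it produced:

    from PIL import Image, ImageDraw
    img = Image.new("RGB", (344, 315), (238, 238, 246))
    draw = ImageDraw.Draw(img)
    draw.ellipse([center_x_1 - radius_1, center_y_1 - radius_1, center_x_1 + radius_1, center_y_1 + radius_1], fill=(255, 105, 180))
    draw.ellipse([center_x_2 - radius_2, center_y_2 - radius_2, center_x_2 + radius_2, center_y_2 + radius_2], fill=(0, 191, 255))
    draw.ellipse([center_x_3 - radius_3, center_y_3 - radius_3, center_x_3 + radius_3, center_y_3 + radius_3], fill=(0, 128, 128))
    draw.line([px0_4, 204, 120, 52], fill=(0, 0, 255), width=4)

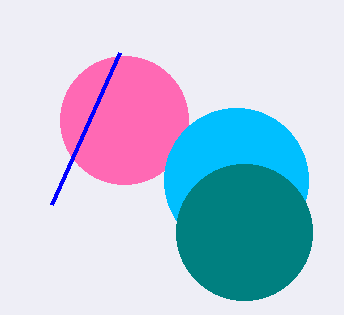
center_x_1 = 124, center_y_1 = 120, radius_1 = 64, center_x_2 = 236, center_y_2 = 180, radius_2 = 72, center_x_3 = 244, center_y_3 = 232, radius_3 = 68, px0_4 = 52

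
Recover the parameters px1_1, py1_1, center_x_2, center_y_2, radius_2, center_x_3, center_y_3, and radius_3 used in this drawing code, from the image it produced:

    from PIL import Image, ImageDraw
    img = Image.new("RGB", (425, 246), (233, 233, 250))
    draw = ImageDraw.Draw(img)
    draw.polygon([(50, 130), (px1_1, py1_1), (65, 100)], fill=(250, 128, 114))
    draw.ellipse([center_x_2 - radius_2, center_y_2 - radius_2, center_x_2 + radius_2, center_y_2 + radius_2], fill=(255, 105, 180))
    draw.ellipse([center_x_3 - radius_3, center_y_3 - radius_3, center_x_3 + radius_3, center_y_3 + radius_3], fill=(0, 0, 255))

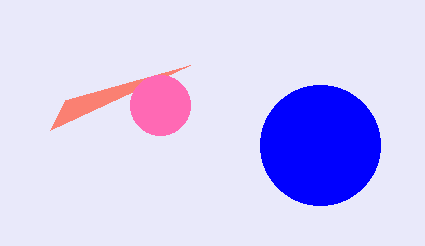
px1_1 = 190, py1_1 = 65, center_x_2 = 160, center_y_2 = 105, radius_2 = 30, center_x_3 = 320, center_y_3 = 145, radius_3 = 60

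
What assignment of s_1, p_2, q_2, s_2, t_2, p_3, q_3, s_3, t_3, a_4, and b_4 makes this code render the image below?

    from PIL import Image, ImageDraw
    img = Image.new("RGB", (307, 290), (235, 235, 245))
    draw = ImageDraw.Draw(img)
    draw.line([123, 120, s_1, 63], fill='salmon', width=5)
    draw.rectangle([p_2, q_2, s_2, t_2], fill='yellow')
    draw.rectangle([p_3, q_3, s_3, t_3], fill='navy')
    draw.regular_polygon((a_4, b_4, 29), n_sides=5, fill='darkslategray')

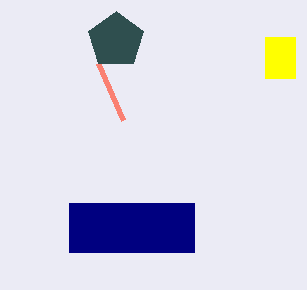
s_1 = 98
p_2 = 265
q_2 = 37
s_2 = 295
t_2 = 78
p_3 = 69
q_3 = 203
s_3 = 194
t_3 = 252
a_4 = 116
b_4 = 40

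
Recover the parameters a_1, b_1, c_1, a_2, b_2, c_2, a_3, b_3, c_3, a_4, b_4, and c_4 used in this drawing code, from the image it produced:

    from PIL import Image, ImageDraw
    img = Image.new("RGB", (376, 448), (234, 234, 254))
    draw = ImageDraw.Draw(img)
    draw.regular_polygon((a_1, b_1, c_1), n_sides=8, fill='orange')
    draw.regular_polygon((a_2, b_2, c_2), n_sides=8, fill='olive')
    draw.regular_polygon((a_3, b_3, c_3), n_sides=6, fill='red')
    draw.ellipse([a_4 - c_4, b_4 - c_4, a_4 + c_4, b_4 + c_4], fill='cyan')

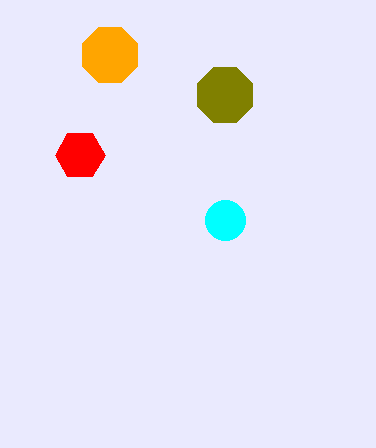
a_1 = 110; b_1 = 55; c_1 = 30; a_2 = 225; b_2 = 95; c_2 = 30; a_3 = 80; b_3 = 155; c_3 = 25; a_4 = 225; b_4 = 220; c_4 = 20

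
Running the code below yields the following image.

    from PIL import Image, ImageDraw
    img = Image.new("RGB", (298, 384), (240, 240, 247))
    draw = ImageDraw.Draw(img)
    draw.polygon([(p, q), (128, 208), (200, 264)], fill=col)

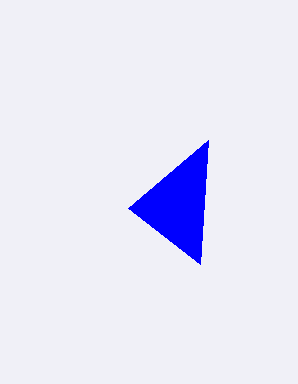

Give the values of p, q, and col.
p = 208; q = 140; col = 'blue'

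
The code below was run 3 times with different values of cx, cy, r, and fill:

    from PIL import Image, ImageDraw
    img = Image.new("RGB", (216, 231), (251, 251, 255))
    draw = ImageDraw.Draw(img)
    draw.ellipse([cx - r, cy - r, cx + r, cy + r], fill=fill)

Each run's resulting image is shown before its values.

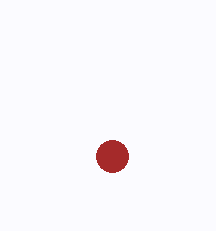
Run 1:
cx = 112, cy = 156, r = 16, fill = 'brown'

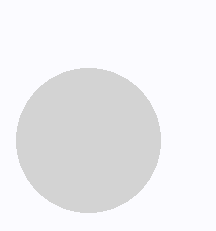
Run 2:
cx = 88, cy = 140, r = 72, fill = 'lightgray'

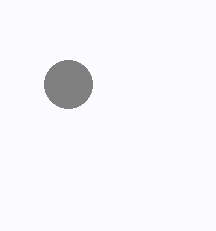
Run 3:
cx = 68, cy = 84, r = 24, fill = 'gray'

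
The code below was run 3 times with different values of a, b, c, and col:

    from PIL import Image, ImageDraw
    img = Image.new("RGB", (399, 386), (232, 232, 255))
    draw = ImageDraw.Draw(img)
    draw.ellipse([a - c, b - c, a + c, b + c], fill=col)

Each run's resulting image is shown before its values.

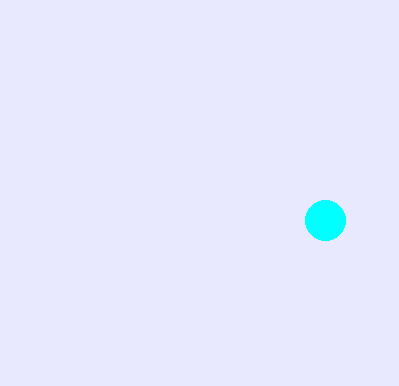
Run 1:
a = 325
b = 220
c = 20
col = 'cyan'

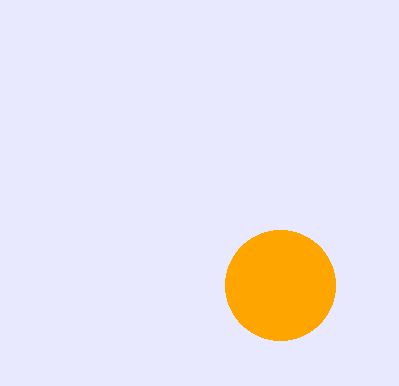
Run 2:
a = 280, b = 285, c = 55, col = 'orange'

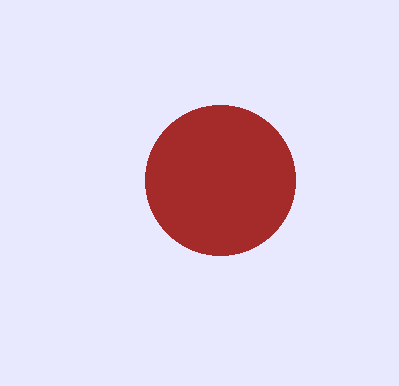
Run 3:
a = 220; b = 180; c = 75; col = 'brown'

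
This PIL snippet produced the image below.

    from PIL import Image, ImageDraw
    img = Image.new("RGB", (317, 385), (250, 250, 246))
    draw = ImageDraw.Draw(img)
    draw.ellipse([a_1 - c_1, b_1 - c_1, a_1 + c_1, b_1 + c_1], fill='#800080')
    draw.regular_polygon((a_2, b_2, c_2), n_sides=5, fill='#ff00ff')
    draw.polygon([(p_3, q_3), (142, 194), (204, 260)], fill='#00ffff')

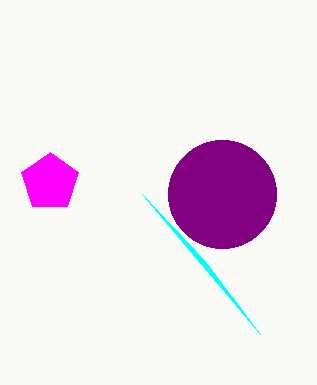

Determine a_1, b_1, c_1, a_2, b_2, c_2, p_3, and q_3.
a_1 = 222, b_1 = 194, c_1 = 54, a_2 = 50, b_2 = 182, c_2 = 30, p_3 = 260, q_3 = 334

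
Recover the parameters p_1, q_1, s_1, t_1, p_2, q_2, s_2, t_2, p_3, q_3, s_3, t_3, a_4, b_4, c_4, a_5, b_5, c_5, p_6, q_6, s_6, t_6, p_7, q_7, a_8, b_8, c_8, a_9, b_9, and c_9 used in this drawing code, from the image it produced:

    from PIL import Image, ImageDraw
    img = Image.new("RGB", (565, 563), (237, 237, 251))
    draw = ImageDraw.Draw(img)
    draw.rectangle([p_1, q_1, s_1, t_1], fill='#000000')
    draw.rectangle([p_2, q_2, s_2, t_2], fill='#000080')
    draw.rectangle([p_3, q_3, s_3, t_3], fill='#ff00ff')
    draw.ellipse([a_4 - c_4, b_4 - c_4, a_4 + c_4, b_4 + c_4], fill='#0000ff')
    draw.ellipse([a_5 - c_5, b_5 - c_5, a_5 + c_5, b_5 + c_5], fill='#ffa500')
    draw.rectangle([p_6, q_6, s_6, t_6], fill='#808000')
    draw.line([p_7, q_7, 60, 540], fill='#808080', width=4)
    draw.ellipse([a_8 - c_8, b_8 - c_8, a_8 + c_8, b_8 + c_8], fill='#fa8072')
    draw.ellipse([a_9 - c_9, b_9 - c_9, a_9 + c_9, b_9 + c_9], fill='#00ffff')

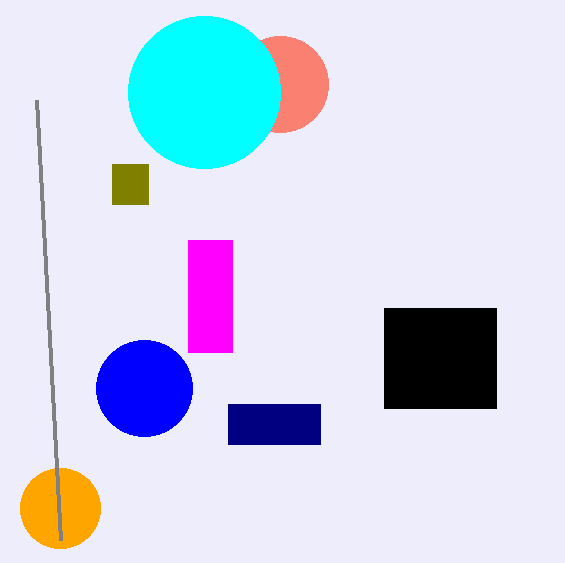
p_1 = 384, q_1 = 308, s_1 = 496, t_1 = 408, p_2 = 228, q_2 = 404, s_2 = 320, t_2 = 444, p_3 = 188, q_3 = 240, s_3 = 232, t_3 = 352, a_4 = 144, b_4 = 388, c_4 = 48, a_5 = 60, b_5 = 508, c_5 = 40, p_6 = 112, q_6 = 164, s_6 = 148, t_6 = 204, p_7 = 36, q_7 = 100, a_8 = 280, b_8 = 84, c_8 = 48, a_9 = 204, b_9 = 92, c_9 = 76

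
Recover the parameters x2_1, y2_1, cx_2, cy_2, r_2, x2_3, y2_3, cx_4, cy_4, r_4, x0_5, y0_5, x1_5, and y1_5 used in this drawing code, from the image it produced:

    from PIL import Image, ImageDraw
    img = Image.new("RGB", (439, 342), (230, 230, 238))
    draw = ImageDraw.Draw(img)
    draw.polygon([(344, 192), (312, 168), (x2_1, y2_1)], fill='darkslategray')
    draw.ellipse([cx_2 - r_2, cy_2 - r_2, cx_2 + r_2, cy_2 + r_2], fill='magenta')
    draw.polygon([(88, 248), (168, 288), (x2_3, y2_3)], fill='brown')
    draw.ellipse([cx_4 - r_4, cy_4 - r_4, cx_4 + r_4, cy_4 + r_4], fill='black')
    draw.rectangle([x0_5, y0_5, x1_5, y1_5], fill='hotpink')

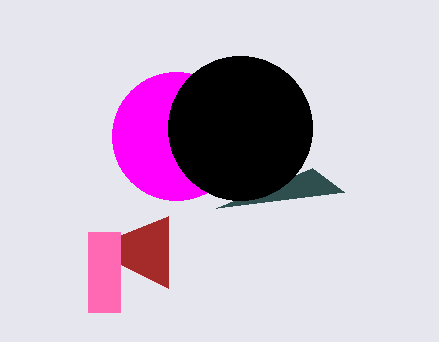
x2_1 = 216
y2_1 = 208
cx_2 = 176
cy_2 = 136
r_2 = 64
x2_3 = 168
y2_3 = 216
cx_4 = 240
cy_4 = 128
r_4 = 72
x0_5 = 88
y0_5 = 232
x1_5 = 120
y1_5 = 312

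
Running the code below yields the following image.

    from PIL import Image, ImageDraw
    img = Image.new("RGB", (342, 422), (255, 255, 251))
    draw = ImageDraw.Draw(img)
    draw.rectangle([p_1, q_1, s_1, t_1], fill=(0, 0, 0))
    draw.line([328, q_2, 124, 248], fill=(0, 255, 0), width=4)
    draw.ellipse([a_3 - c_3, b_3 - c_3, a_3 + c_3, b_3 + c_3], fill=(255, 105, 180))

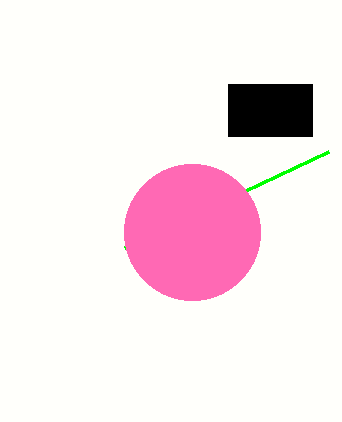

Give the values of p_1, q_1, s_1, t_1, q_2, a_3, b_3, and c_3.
p_1 = 228, q_1 = 84, s_1 = 312, t_1 = 136, q_2 = 152, a_3 = 192, b_3 = 232, c_3 = 68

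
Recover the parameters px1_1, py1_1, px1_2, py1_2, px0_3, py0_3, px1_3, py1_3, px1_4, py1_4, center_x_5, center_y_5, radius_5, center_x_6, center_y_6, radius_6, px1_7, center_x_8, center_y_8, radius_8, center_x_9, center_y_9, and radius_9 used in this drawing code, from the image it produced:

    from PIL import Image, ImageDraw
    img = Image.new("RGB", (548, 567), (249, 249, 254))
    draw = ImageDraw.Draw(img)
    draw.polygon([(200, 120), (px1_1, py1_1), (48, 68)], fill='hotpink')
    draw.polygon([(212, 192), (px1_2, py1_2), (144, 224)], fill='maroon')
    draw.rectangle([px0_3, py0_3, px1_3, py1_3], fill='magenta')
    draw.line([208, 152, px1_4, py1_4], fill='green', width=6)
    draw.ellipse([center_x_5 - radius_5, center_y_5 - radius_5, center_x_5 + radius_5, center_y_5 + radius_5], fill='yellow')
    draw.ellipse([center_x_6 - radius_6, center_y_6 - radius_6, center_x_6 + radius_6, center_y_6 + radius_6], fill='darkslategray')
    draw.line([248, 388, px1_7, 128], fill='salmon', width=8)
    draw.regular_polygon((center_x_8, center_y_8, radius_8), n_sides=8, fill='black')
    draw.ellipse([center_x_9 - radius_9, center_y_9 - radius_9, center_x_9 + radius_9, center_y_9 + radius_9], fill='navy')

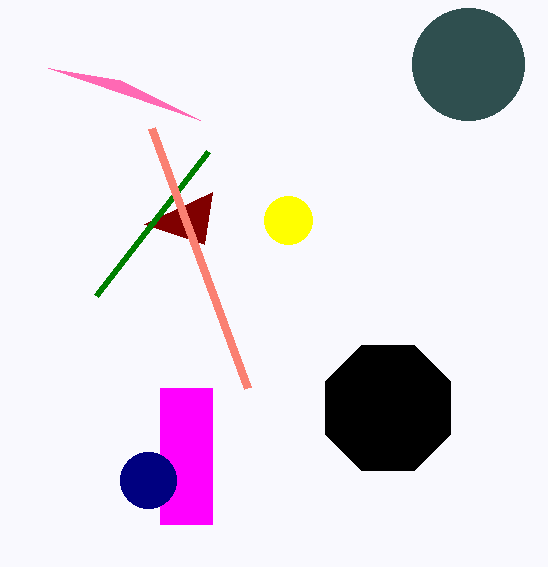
px1_1 = 120, py1_1 = 80, px1_2 = 204, py1_2 = 244, px0_3 = 160, py0_3 = 388, px1_3 = 212, py1_3 = 524, px1_4 = 96, py1_4 = 296, center_x_5 = 288, center_y_5 = 220, radius_5 = 24, center_x_6 = 468, center_y_6 = 64, radius_6 = 56, px1_7 = 152, center_x_8 = 388, center_y_8 = 408, radius_8 = 68, center_x_9 = 148, center_y_9 = 480, radius_9 = 28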